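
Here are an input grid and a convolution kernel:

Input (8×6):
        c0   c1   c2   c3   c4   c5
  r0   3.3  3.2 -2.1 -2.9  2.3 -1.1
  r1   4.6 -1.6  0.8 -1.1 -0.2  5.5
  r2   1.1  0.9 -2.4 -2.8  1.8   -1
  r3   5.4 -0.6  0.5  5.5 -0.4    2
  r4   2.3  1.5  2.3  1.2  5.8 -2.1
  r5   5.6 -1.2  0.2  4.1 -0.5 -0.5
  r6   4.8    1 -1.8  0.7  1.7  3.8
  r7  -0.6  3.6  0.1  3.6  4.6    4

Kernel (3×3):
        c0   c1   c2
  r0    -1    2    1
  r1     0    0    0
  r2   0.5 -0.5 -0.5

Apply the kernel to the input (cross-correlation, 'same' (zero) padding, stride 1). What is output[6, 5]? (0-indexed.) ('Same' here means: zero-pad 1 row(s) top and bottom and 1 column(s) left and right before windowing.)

The receptive field on the zero-padded input at this output position is [-0.5 -0.5 0 / 1.7 3.8 0 / 4.6 4 0]. Elementwise product with the kernel and sum: -0.5·-1 + -0.5·2 + 0·1 + 4.6·0.5 + 4·-0.5 + 0·-0.5.

-0.2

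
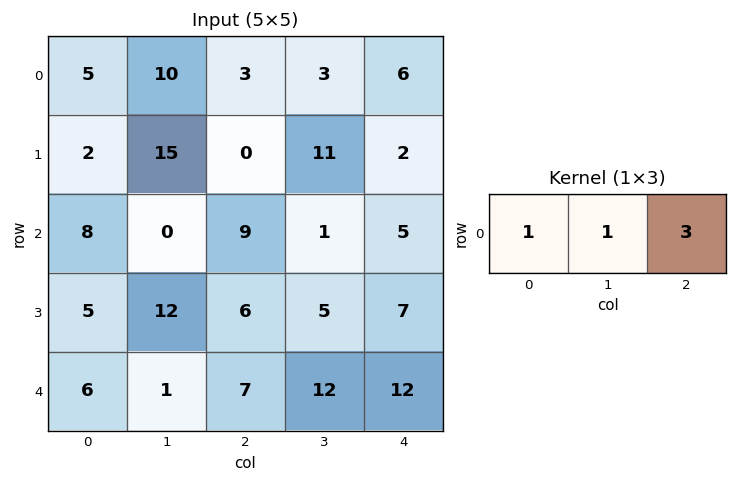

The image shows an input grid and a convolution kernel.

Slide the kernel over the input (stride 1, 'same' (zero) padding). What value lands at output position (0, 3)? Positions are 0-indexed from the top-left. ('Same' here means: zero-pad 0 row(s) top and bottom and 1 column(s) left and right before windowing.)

24

The receptive field on the zero-padded input at this output position is [3 3 6]. Elementwise product with the kernel and sum: 3·1 + 3·1 + 6·3.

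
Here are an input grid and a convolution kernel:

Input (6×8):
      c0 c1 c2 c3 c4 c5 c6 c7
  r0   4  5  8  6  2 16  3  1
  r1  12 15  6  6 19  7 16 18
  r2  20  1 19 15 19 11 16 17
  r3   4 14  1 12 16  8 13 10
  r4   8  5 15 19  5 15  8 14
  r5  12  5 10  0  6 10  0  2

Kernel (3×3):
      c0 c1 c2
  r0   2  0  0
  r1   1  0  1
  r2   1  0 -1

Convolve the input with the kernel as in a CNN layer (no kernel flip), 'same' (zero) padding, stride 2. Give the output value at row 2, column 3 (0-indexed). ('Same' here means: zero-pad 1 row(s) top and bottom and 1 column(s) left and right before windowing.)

The receptive field on the zero-padded input at this output position is [8 13 10 / 15 8 14 / 10 0 2]. Elementwise product with the kernel and sum: 8·2 + 15·1 + 14·1 + 10·1 + 2·-1.

53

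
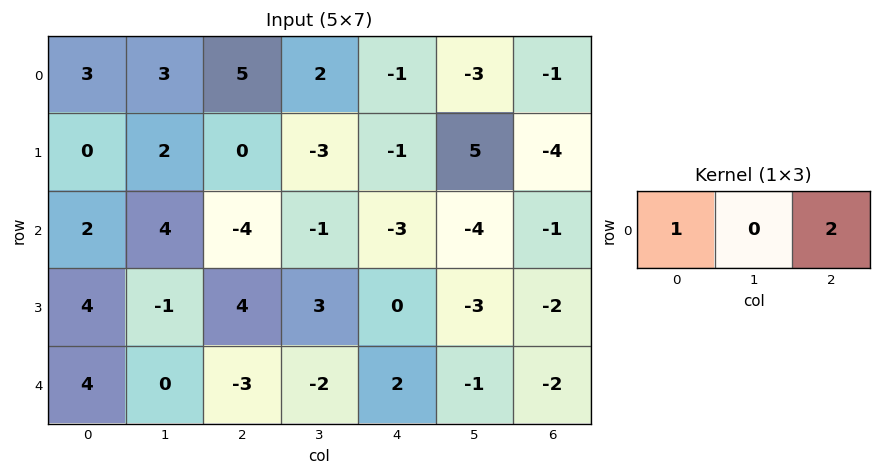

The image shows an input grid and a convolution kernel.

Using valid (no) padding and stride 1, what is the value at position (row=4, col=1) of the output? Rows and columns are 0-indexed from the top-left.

-4

The receptive field on the input at this output position is [0 -3 -2]. Elementwise product with the kernel and sum: 0·1 + -2·2.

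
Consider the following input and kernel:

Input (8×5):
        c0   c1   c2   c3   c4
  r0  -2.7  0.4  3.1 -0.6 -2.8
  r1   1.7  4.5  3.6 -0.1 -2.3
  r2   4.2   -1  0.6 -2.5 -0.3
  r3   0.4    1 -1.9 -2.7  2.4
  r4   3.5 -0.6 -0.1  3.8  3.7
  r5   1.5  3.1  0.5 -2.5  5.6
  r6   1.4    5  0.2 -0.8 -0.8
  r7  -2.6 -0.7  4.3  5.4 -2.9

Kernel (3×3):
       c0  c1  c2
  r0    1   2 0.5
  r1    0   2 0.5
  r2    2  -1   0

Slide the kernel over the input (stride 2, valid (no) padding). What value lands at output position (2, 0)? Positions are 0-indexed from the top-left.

6.5

The receptive field on the input at this output position is [3.5 -0.6 -0.1 / 1.5 3.1 0.5 / 1.4 5 0.2]. Elementwise product with the kernel and sum: 3.5·1 + -0.6·2 + -0.1·0.5 + 3.1·2 + 0.5·0.5 + 1.4·2 + 5·-1.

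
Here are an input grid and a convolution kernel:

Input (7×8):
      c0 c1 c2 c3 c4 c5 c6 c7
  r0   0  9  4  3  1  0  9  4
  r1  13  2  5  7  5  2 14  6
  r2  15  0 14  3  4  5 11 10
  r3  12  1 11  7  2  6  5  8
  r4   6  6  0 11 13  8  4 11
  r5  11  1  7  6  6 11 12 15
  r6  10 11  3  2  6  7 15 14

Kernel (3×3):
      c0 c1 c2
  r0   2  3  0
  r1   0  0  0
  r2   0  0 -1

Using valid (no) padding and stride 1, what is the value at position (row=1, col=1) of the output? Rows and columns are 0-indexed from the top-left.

The receptive field on the input at this output position is [2 5 7 / 0 14 3 / 1 11 7]. Elementwise product with the kernel and sum: 2·2 + 5·3 + 7·-1.

12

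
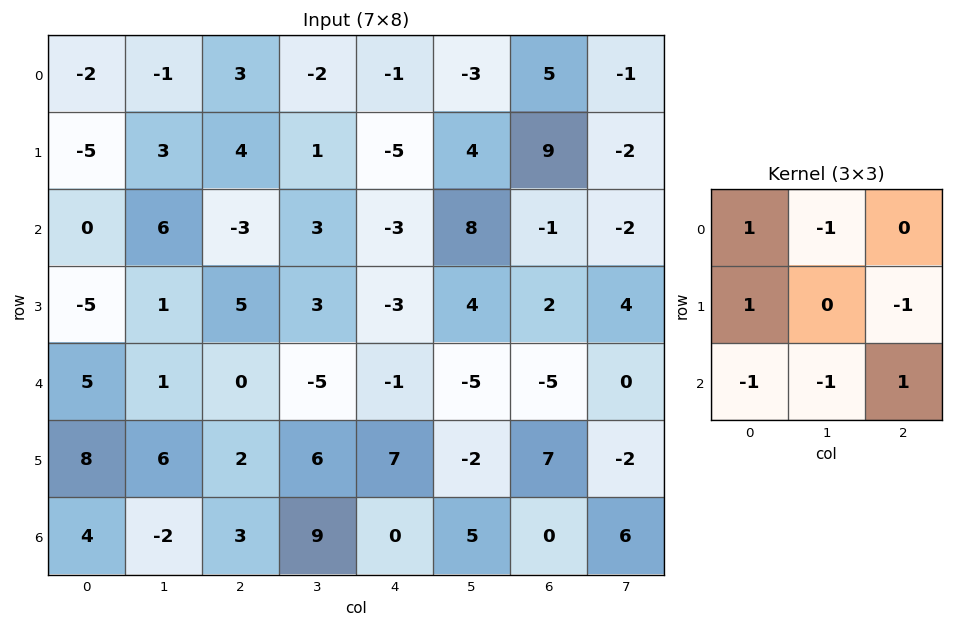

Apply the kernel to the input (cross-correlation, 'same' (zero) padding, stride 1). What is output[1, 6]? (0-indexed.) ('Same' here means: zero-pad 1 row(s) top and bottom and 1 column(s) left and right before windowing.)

The receptive field on the zero-padded input at this output position is [-3 5 -1 / 4 9 -2 / 8 -1 -2]. Elementwise product with the kernel and sum: -3·1 + 5·-1 + 4·1 + -2·-1 + 8·-1 + -1·-1 + -2·1.

-11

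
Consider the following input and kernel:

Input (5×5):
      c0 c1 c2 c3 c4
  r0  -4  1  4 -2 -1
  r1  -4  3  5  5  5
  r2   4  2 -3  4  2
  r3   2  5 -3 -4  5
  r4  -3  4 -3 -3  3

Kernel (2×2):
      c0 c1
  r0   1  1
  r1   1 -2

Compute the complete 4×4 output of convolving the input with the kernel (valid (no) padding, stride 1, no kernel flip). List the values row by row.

-13 -2 -3 -8
-1 16 -1 10
-2 10 6 -8
-4 12 -4 -8

Output[0,0]: The receptive field on the input at this output position is [-4 1 / -4 3]. Elementwise product with the kernel and sum: -4·1 + 1·1 + -4·1 + 3·-2.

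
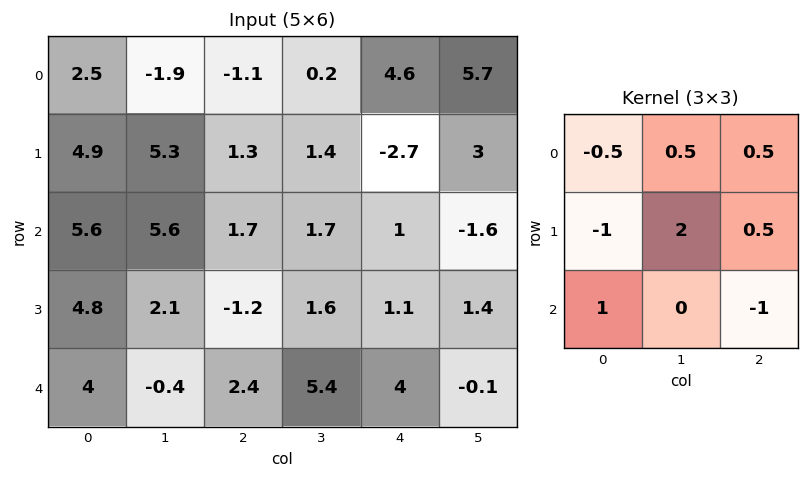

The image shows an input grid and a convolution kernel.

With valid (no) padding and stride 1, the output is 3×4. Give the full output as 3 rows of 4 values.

Output[0,0]: The receptive field on the input at this output position is [2.5 -1.9 -1.1 / 4.9 5.3 1.3 / 5.6 5.6 1.7]. Elementwise product with the kernel and sum: 2.5·-0.5 + -1.9·0.5 + -1.1·0.5 + 4.9·-1 + 5.3·2 + 1.3·0.5 + 5.6·1 + 1.7·-1.
Output[0,1]: The receptive field on the input at this output position is [-1.9 -1.1 0.2 / 5.3 1.3 1.4 / 5.6 1.7 1.7]. Elementwise product with the kernel and sum: -1.9·-0.5 + -1.1·0.5 + 0.2·0.5 + 5.3·-1 + 1.3·2 + 1.4·0.5 + 5.6·1 + 1.7·-1.

7.5 2.4 3.8 3.05
13.3 -2.15 -1.4 -0.85
1.25 -10.6 3.85 5.65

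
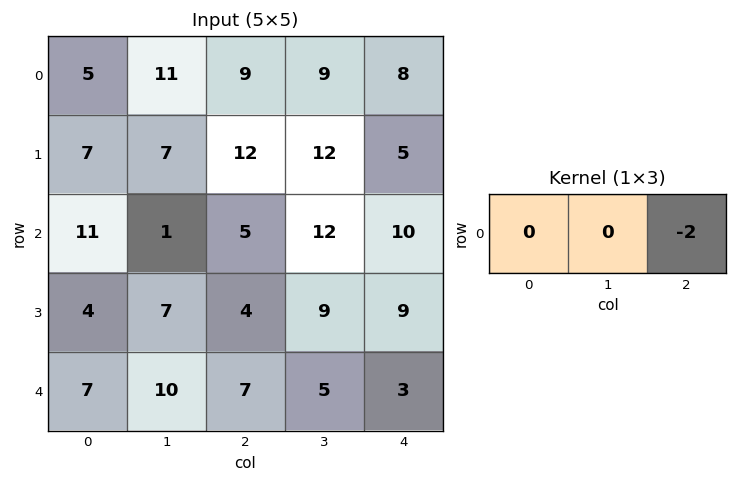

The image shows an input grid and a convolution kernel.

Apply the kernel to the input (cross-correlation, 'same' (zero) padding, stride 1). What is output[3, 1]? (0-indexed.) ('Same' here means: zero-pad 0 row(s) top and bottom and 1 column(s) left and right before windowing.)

The receptive field on the zero-padded input at this output position is [4 7 4]. Elementwise product with the kernel and sum: 4·-2.

-8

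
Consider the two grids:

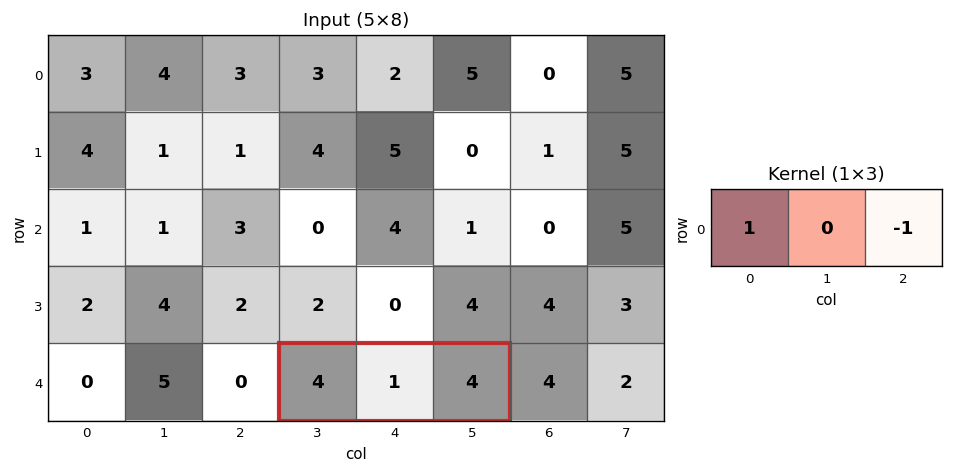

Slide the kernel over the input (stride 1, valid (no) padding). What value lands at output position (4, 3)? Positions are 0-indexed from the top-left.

0

The receptive field on the input at this output position is [4 1 4]. Elementwise product with the kernel and sum: 4·1 + 4·-1.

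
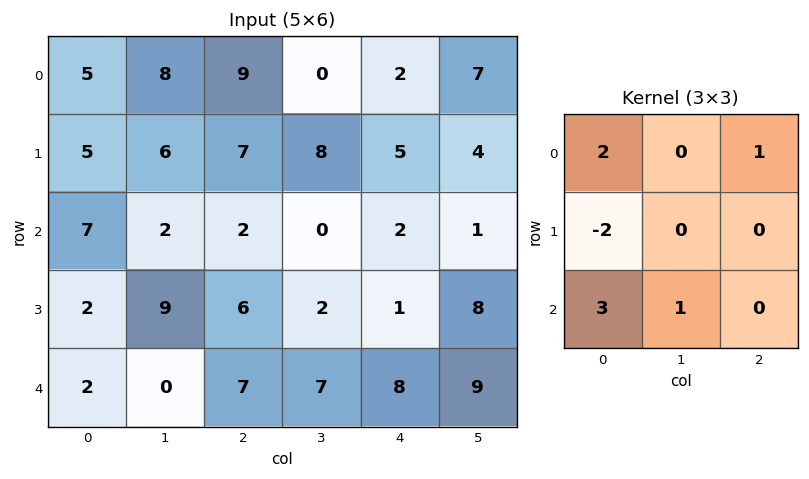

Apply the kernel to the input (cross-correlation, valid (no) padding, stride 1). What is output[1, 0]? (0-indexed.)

The receptive field on the input at this output position is [5 6 7 / 7 2 2 / 2 9 6]. Elementwise product with the kernel and sum: 5·2 + 7·1 + 7·-2 + 2·3 + 9·1.

18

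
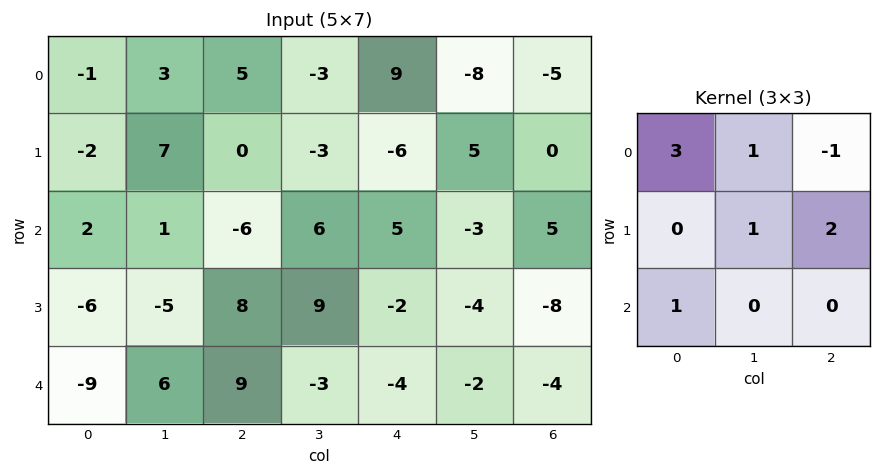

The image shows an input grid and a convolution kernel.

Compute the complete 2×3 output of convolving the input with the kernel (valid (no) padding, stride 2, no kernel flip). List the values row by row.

Output[0,0]: The receptive field on the input at this output position is [-1 3 5 / -2 7 0 / 2 1 -6]. Elementwise product with the kernel and sum: -1·3 + 3·1 + 5·-1 + 7·1 + 0·2 + 2·1.
Output[0,1]: The receptive field on the input at this output position is [5 -3 9 / 0 -3 -6 / -6 6 5]. Elementwise product with the kernel and sum: 5·3 + -3·1 + 9·-1 + -3·1 + -6·2 + -6·1.

4 -18 34
15 -3 -17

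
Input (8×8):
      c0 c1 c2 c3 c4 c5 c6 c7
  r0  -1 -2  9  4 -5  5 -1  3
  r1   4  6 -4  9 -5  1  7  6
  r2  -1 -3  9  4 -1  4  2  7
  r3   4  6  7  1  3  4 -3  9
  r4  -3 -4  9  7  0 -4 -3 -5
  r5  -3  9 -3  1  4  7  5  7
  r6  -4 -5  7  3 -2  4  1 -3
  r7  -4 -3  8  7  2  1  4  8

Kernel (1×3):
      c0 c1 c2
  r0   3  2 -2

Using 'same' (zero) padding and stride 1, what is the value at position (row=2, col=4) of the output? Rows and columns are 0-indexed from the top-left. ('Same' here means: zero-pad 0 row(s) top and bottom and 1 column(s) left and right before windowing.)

2

The receptive field on the zero-padded input at this output position is [4 -1 4]. Elementwise product with the kernel and sum: 4·3 + -1·2 + 4·-2.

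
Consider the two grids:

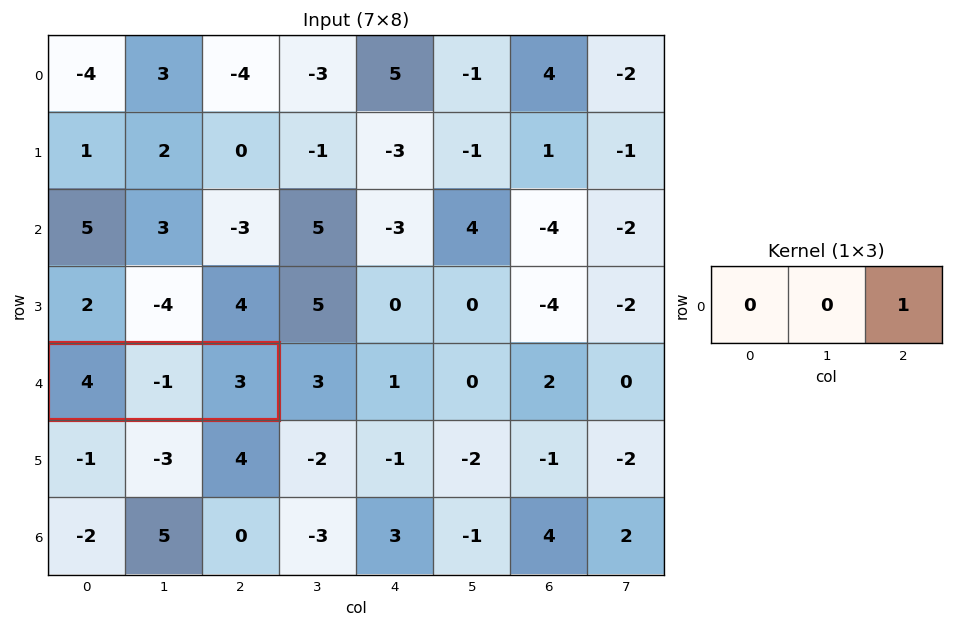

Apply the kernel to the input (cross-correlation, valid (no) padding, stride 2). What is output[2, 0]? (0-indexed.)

3

The receptive field on the input at this output position is [4 -1 3]. Elementwise product with the kernel and sum: 3·1.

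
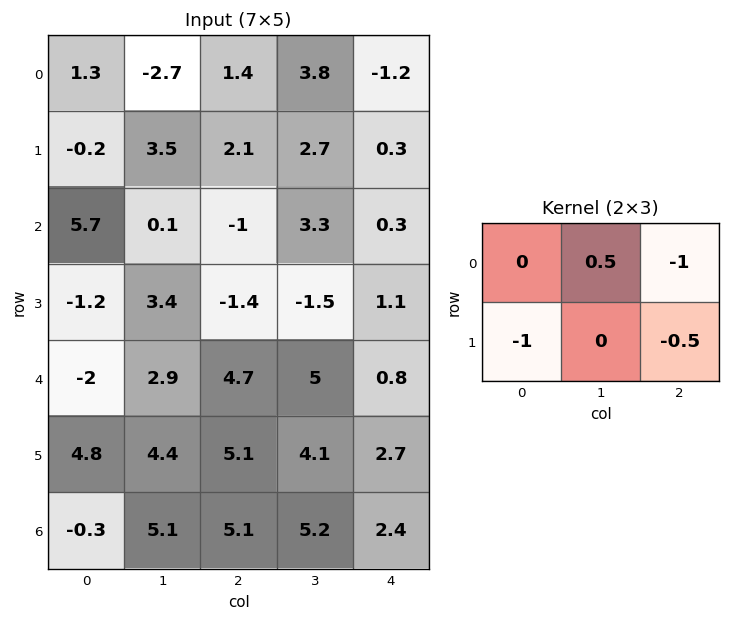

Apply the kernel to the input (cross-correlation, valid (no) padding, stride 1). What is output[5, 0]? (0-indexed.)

-5.15

The receptive field on the input at this output position is [4.8 4.4 5.1 / -0.3 5.1 5.1]. Elementwise product with the kernel and sum: 4.4·0.5 + 5.1·-1 + -0.3·-1 + 5.1·-0.5.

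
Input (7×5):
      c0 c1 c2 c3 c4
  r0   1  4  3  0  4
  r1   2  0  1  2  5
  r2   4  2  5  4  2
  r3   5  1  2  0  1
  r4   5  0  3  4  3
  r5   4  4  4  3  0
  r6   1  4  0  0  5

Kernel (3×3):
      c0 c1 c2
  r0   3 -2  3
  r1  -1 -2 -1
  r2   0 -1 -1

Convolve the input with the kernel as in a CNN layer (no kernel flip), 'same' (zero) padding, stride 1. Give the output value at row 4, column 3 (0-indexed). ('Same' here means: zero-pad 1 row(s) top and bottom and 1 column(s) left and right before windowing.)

The receptive field on the zero-padded input at this output position is [2 0 1 / 3 4 3 / 4 3 0]. Elementwise product with the kernel and sum: 2·3 + 0·-2 + 1·3 + 3·-1 + 4·-2 + 3·-1 + 3·-1 + 0·-1.

-8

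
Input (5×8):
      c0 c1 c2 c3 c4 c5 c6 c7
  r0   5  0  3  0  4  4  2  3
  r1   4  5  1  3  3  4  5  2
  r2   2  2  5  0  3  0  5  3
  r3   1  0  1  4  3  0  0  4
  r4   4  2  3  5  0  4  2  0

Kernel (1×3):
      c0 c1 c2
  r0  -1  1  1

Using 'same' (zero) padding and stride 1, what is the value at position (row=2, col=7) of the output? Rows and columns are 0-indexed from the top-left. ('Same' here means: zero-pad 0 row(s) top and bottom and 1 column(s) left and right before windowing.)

The receptive field on the zero-padded input at this output position is [5 3 0]. Elementwise product with the kernel and sum: 5·-1 + 3·1 + 0·1.

-2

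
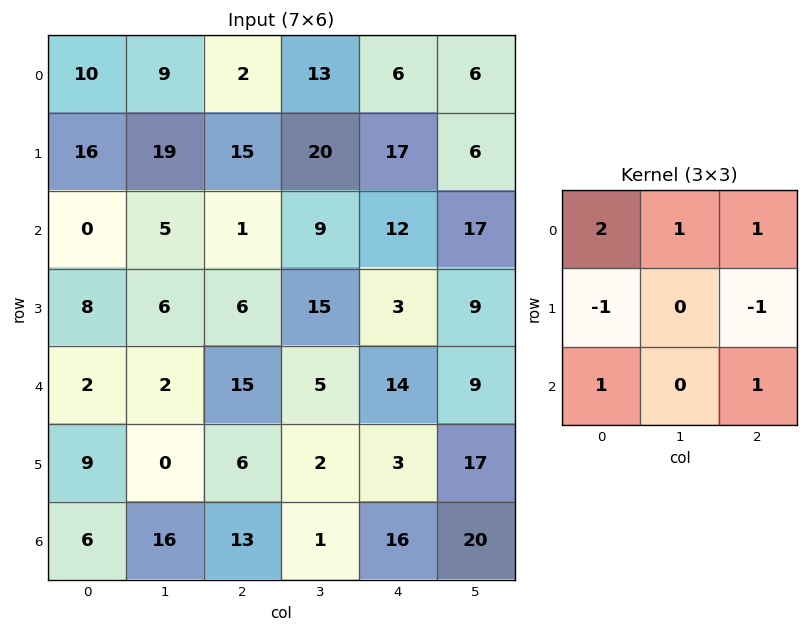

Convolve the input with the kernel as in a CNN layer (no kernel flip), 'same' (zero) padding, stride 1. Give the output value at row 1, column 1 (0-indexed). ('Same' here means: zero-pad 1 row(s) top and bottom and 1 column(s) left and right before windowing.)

The receptive field on the zero-padded input at this output position is [10 9 2 / 16 19 15 / 0 5 1]. Elementwise product with the kernel and sum: 10·2 + 9·1 + 2·1 + 16·-1 + 15·-1 + 0·1 + 1·1.

1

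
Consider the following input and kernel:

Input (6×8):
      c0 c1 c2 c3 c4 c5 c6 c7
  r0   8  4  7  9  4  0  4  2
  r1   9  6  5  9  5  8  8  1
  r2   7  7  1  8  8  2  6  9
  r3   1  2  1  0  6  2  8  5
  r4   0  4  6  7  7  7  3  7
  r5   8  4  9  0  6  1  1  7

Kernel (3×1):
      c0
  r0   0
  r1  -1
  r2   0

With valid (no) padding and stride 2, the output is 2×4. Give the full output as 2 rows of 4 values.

-9 -5 -5 -8
-1 -1 -6 -8

Output[0,0]: The receptive field on the input at this output position is [8 / 9 / 7]. Elementwise product with the kernel and sum: 9·-1.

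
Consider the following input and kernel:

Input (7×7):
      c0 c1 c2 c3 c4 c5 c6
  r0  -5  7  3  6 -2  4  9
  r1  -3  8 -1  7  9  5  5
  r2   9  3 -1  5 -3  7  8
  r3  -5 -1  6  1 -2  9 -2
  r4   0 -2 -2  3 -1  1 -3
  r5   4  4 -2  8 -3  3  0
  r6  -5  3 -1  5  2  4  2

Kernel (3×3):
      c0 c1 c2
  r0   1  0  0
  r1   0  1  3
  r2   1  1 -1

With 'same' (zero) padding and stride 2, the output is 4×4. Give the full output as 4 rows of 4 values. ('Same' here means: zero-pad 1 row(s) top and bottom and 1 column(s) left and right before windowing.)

5 21 21 19
14 26 15 20
-6 0 5 9
4 18 22 5

Output[0,0]: The receptive field on the zero-padded input at this output position is [0 0 0 / 0 -5 7 / 0 -3 8]. Elementwise product with the kernel and sum: 0·1 + -5·1 + 7·3 + 0·1 + -3·1 + 8·-1.
Output[0,1]: The receptive field on the zero-padded input at this output position is [0 0 0 / 7 3 6 / 8 -1 7]. Elementwise product with the kernel and sum: 0·1 + 3·1 + 6·3 + 8·1 + -1·1 + 7·-1.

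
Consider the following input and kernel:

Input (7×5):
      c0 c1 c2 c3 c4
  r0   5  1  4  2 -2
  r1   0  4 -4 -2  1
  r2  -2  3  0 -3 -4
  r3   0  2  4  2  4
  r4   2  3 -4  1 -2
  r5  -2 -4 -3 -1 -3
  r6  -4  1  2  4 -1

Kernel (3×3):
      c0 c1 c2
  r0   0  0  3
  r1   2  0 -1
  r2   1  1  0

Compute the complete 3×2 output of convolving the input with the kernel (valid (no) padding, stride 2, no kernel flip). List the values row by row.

17 -18
1 -11
-16 -3

Output[0,0]: The receptive field on the input at this output position is [5 1 4 / 0 4 -4 / -2 3 0]. Elementwise product with the kernel and sum: 4·3 + 0·2 + -4·-1 + -2·1 + 3·1.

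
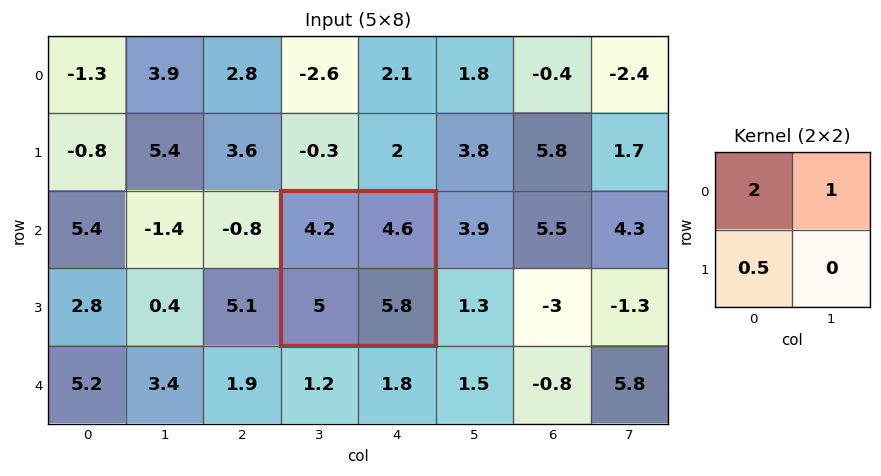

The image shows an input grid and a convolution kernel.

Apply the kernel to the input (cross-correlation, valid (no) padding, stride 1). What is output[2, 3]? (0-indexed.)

15.5

The receptive field on the input at this output position is [4.2 4.6 / 5 5.8]. Elementwise product with the kernel and sum: 4.2·2 + 4.6·1 + 5·0.5.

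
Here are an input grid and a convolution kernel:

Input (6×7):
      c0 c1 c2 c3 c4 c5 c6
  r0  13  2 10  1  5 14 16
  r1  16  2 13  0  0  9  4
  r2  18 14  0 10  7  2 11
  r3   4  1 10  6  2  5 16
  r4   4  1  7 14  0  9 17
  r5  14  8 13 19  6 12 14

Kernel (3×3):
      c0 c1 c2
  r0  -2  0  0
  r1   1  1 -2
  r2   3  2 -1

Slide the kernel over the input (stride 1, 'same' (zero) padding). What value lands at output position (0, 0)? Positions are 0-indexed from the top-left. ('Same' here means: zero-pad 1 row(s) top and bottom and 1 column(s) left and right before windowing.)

39

The receptive field on the zero-padded input at this output position is [0 0 0 / 0 13 2 / 0 16 2]. Elementwise product with the kernel and sum: 0·-2 + 0·1 + 13·1 + 2·-2 + 0·3 + 16·2 + 2·-1.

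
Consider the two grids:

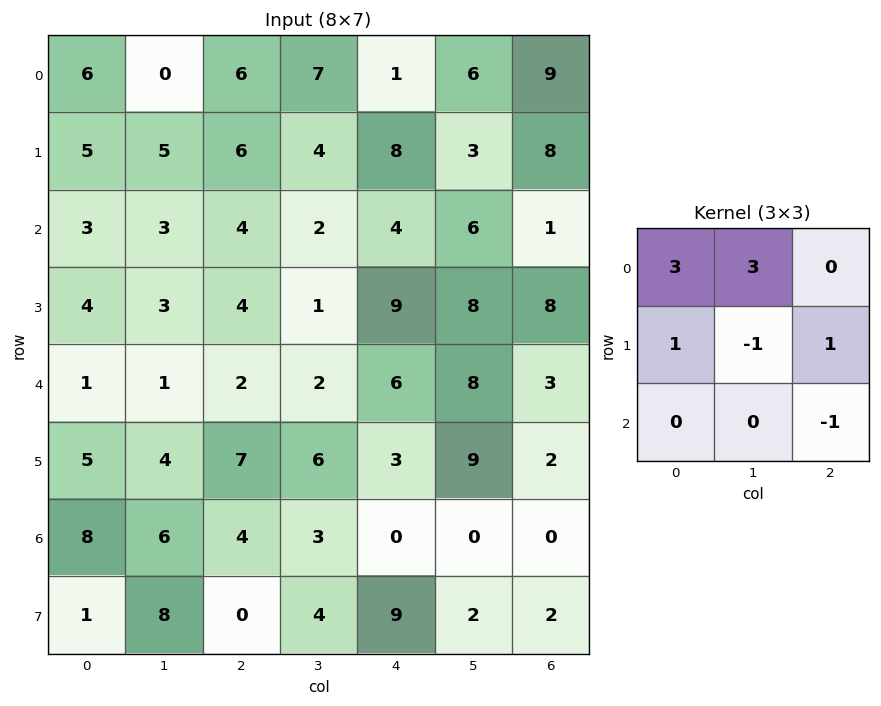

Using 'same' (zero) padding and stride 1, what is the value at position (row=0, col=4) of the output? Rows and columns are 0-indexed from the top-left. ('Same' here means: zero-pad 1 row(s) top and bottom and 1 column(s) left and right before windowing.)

9

The receptive field on the zero-padded input at this output position is [0 0 0 / 7 1 6 / 4 8 3]. Elementwise product with the kernel and sum: 0·3 + 0·3 + 7·1 + 1·-1 + 6·1 + 3·-1.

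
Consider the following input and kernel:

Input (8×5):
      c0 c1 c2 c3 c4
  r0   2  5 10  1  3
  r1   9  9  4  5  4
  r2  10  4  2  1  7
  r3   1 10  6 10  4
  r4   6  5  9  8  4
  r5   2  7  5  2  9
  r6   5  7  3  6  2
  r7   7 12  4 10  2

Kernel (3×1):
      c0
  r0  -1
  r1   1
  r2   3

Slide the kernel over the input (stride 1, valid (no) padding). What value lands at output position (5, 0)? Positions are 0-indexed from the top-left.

24

The receptive field on the input at this output position is [2 / 5 / 7]. Elementwise product with the kernel and sum: 2·-1 + 5·1 + 7·3.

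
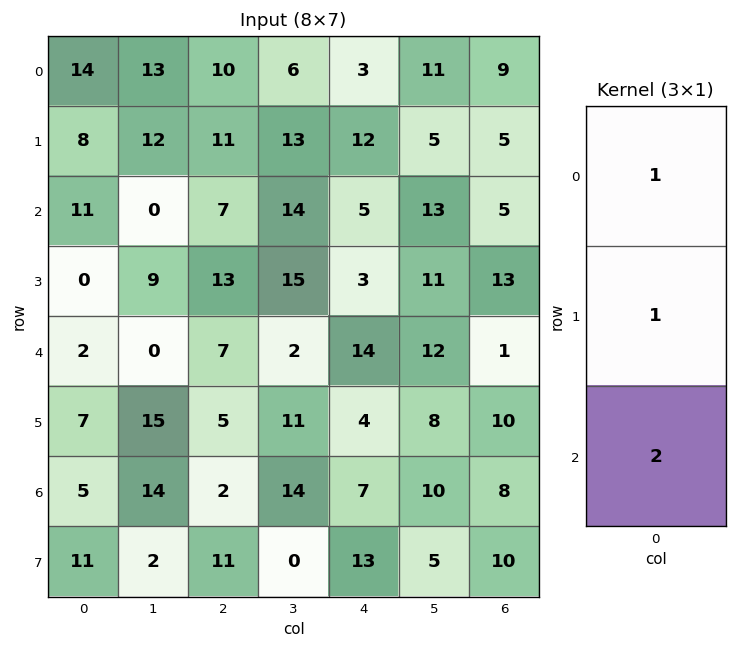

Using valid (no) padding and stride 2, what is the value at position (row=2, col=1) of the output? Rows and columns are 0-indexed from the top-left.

16

The receptive field on the input at this output position is [7 / 5 / 2]. Elementwise product with the kernel and sum: 7·1 + 5·1 + 2·2.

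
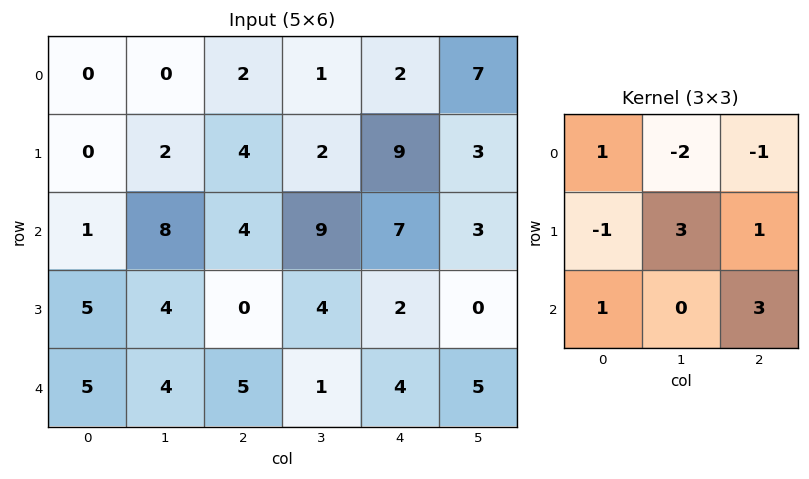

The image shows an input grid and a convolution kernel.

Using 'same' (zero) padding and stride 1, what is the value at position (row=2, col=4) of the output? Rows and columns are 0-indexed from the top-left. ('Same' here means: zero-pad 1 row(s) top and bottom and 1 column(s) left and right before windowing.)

0

The receptive field on the zero-padded input at this output position is [2 9 3 / 9 7 3 / 4 2 0]. Elementwise product with the kernel and sum: 2·1 + 9·-2 + 3·-1 + 9·-1 + 7·3 + 3·1 + 4·1 + 0·3.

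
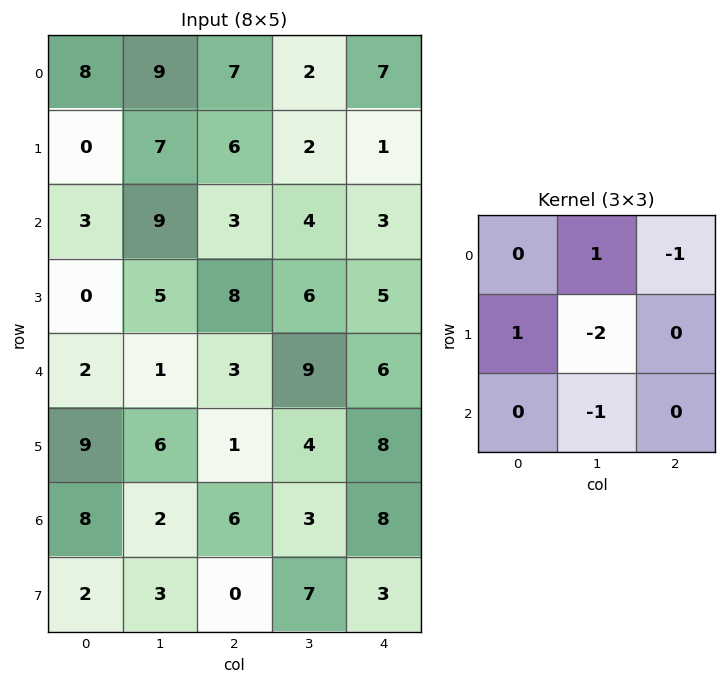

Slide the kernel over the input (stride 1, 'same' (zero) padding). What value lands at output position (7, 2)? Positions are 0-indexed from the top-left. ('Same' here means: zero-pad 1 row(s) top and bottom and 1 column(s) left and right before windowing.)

6

The receptive field on the zero-padded input at this output position is [2 6 3 / 3 0 7 / 0 0 0]. Elementwise product with the kernel and sum: 6·1 + 3·-1 + 3·1 + 0·-2 + 0·-1.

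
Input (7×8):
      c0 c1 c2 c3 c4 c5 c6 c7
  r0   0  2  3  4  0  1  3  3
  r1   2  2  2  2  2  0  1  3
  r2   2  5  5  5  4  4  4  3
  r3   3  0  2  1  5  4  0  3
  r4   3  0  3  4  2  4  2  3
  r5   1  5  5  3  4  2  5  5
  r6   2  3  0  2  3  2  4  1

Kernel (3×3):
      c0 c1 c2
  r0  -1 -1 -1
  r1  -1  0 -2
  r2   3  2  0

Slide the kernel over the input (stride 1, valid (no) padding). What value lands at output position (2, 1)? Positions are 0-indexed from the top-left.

-11

The receptive field on the input at this output position is [5 5 5 / 0 2 1 / 0 3 4]. Elementwise product with the kernel and sum: 5·-1 + 5·-1 + 5·-1 + 0·-1 + 1·-2 + 0·3 + 3·2.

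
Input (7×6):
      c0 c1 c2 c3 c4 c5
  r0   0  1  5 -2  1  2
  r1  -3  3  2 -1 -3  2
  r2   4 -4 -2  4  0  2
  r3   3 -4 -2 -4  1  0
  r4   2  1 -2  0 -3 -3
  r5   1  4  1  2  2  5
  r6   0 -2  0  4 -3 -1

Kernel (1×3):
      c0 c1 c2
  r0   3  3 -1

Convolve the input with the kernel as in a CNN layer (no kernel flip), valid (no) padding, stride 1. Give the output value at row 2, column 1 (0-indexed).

The receptive field on the input at this output position is [-4 -2 4]. Elementwise product with the kernel and sum: -4·3 + -2·3 + 4·-1.

-22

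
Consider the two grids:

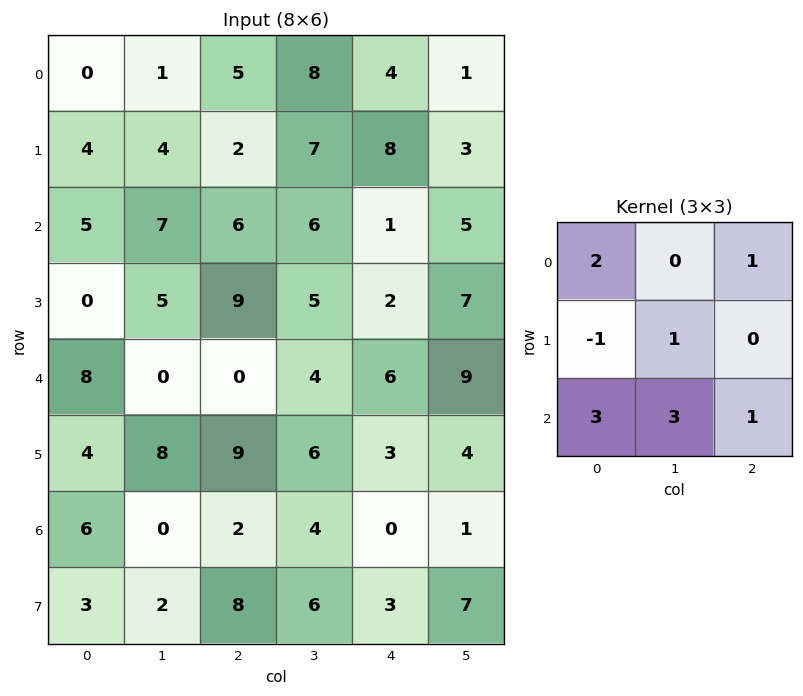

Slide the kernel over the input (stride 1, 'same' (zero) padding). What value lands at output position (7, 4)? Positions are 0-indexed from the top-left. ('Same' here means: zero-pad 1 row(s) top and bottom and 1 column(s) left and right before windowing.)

6

The receptive field on the zero-padded input at this output position is [4 0 1 / 6 3 7 / 0 0 0]. Elementwise product with the kernel and sum: 4·2 + 1·1 + 6·-1 + 3·1 + 0·3 + 0·3 + 0·1.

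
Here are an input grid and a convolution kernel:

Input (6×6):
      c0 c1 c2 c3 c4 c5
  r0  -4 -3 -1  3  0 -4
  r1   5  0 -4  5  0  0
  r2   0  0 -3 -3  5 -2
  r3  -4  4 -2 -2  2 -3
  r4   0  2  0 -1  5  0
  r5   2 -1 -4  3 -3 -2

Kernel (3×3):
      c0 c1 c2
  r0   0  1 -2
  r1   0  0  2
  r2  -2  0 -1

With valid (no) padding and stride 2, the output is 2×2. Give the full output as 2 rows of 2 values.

Output[0,0]: The receptive field on the input at this output position is [-4 -3 -1 / 5 0 -4 / 0 0 -3]. Elementwise product with the kernel and sum: -3·1 + -1·-2 + -4·2 + 0·-2 + -3·-1.

-6 4
2 -14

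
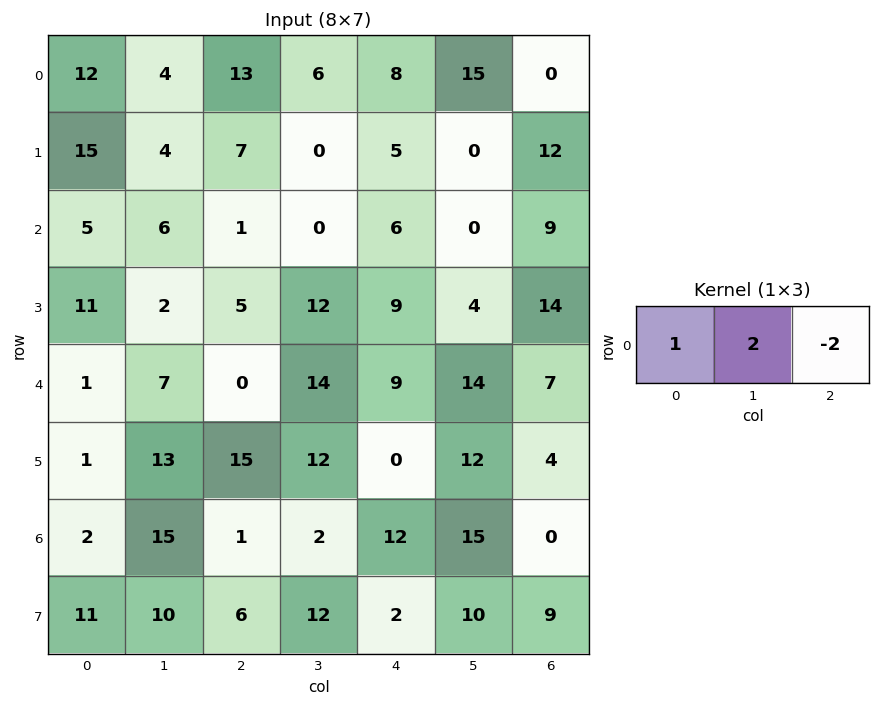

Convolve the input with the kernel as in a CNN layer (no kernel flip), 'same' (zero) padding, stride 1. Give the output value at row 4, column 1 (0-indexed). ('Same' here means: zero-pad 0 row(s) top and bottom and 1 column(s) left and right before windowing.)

The receptive field on the zero-padded input at this output position is [1 7 0]. Elementwise product with the kernel and sum: 1·1 + 7·2 + 0·-2.

15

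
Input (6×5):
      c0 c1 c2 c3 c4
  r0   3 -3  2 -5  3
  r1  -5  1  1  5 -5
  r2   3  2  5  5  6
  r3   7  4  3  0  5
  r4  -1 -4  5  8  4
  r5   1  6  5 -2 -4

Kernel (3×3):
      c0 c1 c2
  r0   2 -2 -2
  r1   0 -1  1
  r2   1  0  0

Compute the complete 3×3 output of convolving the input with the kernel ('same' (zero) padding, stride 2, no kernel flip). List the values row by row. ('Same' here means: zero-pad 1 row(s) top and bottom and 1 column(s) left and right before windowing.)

Output[0,0]: The receptive field on the zero-padded input at this output position is [0 0 0 / 0 3 -3 / 0 -5 1]. Elementwise product with the kernel and sum: 0·2 + 0·-2 + 0·-2 + 3·-1 + -3·1 + 0·1.
Output[0,1]: The receptive field on the zero-padded input at this output position is [0 0 0 / -3 2 -5 / 1 1 5]. Elementwise product with the kernel and sum: 0·2 + 0·-2 + 0·-2 + 2·-1 + -5·1 + 1·1.

-6 -6 2
7 -6 14
-25 11 -16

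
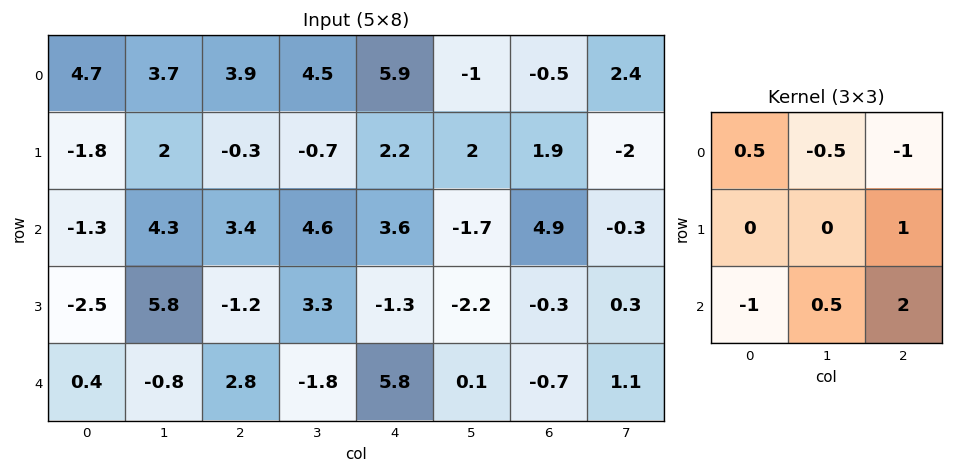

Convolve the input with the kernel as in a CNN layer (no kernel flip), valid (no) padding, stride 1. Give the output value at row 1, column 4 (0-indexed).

The receptive field on the input at this output position is [2.2 2 1.9 / 3.6 -1.7 4.9 / -1.3 -2.2 -0.3]. Elementwise product with the kernel and sum: 2.2·0.5 + 2·-0.5 + 1.9·-1 + 4.9·1 + -1.3·-1 + -2.2·0.5 + -0.3·2.

2.7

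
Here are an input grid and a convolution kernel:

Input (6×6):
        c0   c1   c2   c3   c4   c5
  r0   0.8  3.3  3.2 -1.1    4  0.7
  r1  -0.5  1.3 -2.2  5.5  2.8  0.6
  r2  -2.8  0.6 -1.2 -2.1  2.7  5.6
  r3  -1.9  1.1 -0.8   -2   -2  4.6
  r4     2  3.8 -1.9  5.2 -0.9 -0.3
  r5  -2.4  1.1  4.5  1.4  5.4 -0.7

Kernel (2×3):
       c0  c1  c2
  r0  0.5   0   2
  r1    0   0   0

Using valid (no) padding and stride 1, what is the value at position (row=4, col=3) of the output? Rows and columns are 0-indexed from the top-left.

2

The receptive field on the input at this output position is [5.2 -0.9 -0.3 / 1.4 5.4 -0.7]. Elementwise product with the kernel and sum: 5.2·0.5 + -0.3·2.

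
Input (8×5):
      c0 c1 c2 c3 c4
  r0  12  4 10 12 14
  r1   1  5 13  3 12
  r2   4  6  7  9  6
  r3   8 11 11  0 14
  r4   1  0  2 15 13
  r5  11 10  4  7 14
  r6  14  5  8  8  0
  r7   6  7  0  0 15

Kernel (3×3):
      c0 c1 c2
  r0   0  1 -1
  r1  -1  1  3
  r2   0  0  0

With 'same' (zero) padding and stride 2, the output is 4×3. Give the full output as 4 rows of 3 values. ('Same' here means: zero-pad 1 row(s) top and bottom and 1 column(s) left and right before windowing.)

Output[0,0]: The receptive field on the zero-padded input at this output position is [0 0 0 / 0 12 4 / 0 1 5]. Elementwise product with the kernel and sum: 0·1 + 0·-1 + 0·-1 + 12·1 + 4·3.

24 42 2
18 38 9
-2 58 12
30 24 6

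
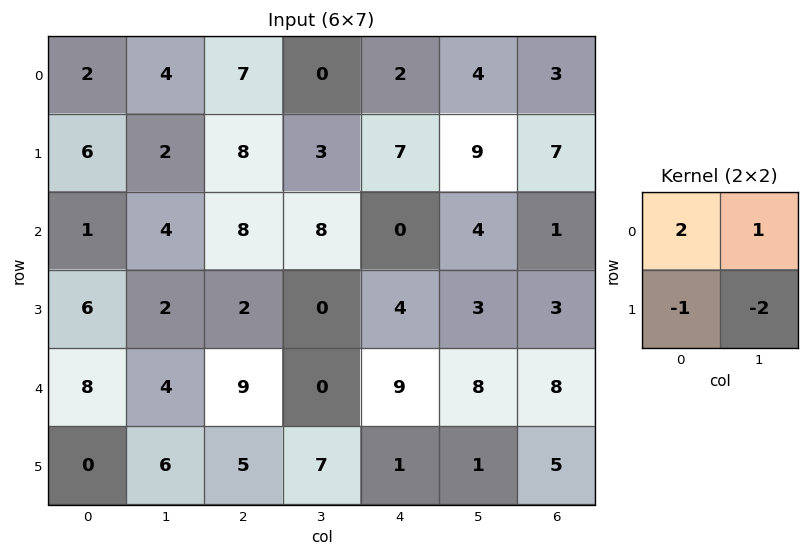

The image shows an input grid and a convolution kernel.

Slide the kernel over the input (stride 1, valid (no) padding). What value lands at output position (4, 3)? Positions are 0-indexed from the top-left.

0

The receptive field on the input at this output position is [0 9 / 7 1]. Elementwise product with the kernel and sum: 0·2 + 9·1 + 7·-1 + 1·-2.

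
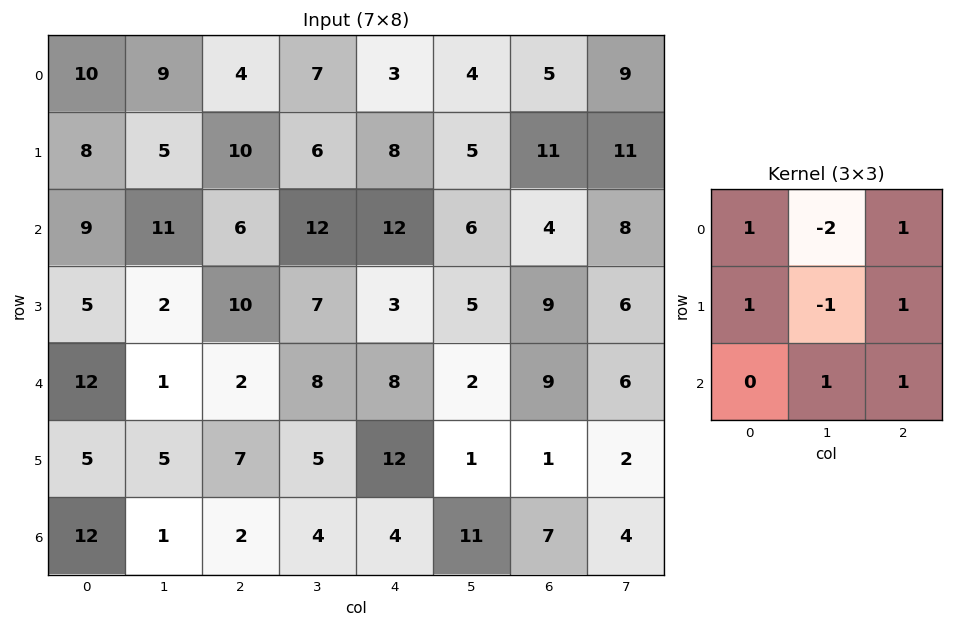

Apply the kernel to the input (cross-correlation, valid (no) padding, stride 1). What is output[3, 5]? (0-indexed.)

-5

The receptive field on the input at this output position is [5 9 6 / 2 9 6 / 1 1 2]. Elementwise product with the kernel and sum: 5·1 + 9·-2 + 6·1 + 2·1 + 9·-1 + 6·1 + 1·1 + 2·1.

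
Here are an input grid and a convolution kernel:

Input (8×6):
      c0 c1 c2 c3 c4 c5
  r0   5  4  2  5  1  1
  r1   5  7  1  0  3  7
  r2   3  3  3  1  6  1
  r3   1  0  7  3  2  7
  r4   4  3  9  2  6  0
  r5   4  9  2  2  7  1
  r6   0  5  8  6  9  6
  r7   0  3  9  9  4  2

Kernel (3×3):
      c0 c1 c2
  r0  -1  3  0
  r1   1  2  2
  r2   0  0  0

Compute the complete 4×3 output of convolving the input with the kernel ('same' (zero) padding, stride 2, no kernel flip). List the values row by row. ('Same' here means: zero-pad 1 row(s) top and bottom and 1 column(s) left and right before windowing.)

Output[0,0]: The receptive field on the zero-padded input at this output position is [0 0 0 / 0 5 4 / 0 5 7]. Elementwise product with the kernel and sum: 0·-1 + 0·3 + 0·1 + 5·2 + 4·2.
Output[0,1]: The receptive field on the zero-padded input at this output position is [0 0 0 / 4 2 5 / 7 1 0]. Elementwise product with the kernel and sum: 0·-1 + 0·3 + 4·1 + 2·2 + 5·2.

18 18 9
27 7 24
17 46 17
22 30 55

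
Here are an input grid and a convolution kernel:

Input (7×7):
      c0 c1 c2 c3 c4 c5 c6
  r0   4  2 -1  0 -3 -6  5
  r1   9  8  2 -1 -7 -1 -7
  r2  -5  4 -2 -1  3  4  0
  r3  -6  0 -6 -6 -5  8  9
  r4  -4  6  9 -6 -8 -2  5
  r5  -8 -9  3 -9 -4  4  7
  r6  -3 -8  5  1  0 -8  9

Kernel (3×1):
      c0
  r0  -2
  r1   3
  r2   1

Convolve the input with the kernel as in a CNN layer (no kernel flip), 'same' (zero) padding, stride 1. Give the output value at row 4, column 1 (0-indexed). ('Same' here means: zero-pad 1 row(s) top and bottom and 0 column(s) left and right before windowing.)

9

The receptive field on the zero-padded input at this output position is [0 / 6 / -9]. Elementwise product with the kernel and sum: 0·-2 + 6·3 + -9·1.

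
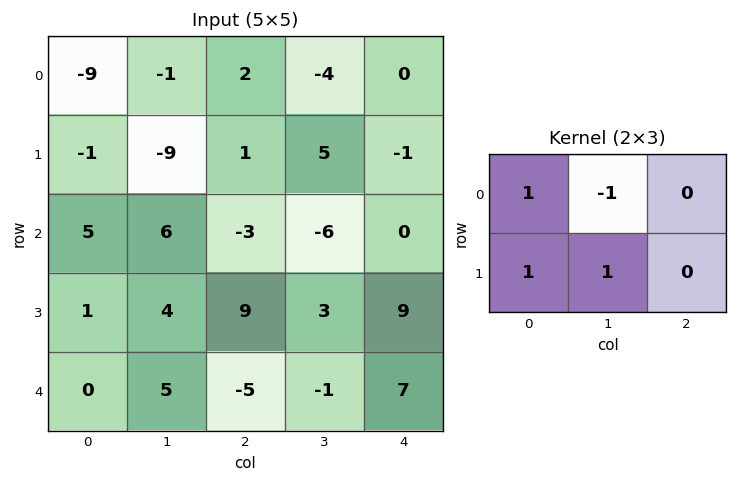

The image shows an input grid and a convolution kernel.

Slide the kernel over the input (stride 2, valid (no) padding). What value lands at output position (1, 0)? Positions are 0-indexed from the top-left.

4

The receptive field on the input at this output position is [5 6 -3 / 1 4 9]. Elementwise product with the kernel and sum: 5·1 + 6·-1 + 1·1 + 4·1.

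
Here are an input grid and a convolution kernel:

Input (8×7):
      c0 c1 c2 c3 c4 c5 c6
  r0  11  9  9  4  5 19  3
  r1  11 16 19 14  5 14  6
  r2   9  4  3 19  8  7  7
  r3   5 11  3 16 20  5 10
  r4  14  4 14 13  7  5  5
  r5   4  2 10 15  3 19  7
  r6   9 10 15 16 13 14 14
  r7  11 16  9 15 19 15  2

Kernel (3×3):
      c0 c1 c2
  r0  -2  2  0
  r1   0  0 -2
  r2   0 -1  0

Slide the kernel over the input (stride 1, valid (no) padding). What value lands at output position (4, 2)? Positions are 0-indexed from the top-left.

-24

The receptive field on the input at this output position is [14 13 7 / 10 15 3 / 15 16 13]. Elementwise product with the kernel and sum: 14·-2 + 13·2 + 3·-2 + 16·-1.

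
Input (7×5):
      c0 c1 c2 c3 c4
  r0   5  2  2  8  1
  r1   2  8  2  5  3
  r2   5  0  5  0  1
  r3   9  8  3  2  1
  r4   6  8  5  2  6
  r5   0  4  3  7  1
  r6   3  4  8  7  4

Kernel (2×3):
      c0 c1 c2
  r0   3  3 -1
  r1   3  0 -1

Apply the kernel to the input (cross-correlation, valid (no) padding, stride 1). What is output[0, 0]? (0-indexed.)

23

The receptive field on the input at this output position is [5 2 2 / 2 8 2]. Elementwise product with the kernel and sum: 5·3 + 2·3 + 2·-1 + 2·3 + 2·-1.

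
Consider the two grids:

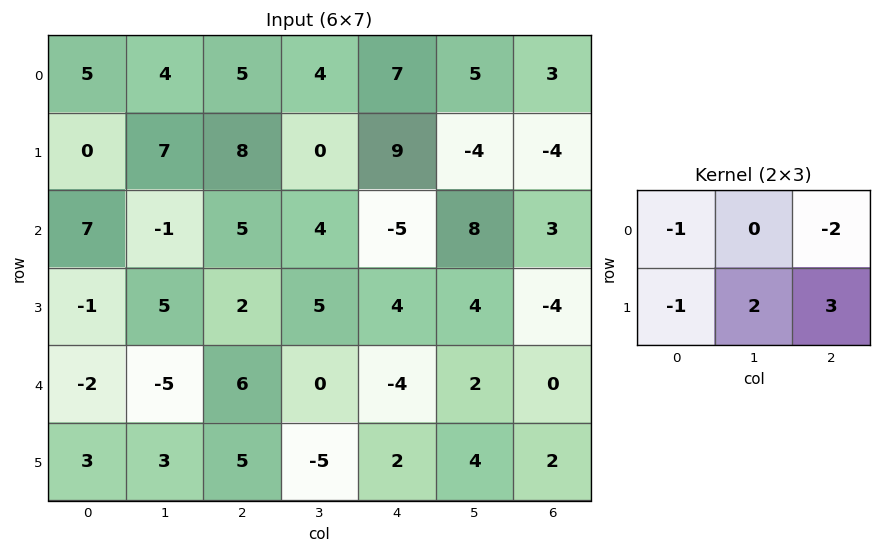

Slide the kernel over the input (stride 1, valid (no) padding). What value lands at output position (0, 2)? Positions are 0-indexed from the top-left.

0

The receptive field on the input at this output position is [5 4 7 / 8 0 9]. Elementwise product with the kernel and sum: 5·-1 + 7·-2 + 8·-1 + 0·2 + 9·3.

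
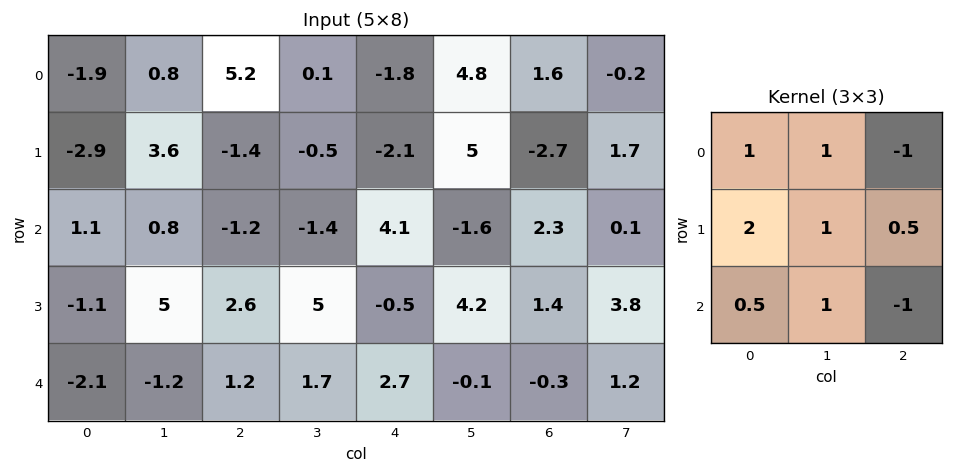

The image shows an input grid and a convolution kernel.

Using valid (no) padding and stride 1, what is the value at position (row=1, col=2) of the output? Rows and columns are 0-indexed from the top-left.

5.25

The receptive field on the input at this output position is [-1.4 -0.5 -2.1 / -1.2 -1.4 4.1 / 2.6 5 -0.5]. Elementwise product with the kernel and sum: -1.4·1 + -0.5·1 + -2.1·-1 + -1.2·2 + -1.4·1 + 4.1·0.5 + 2.6·0.5 + 5·1 + -0.5·-1.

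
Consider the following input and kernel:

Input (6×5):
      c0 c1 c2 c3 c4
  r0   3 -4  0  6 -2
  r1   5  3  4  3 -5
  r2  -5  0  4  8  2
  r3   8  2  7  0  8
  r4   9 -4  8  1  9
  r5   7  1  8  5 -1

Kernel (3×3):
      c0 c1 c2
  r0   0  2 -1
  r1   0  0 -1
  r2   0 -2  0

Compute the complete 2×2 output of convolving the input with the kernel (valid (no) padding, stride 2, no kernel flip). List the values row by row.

Output[0,0]: The receptive field on the input at this output position is [3 -4 0 / 5 3 4 / -5 0 4]. Elementwise product with the kernel and sum: -4·2 + 0·-1 + 4·-1 + 0·-2.
Output[0,1]: The receptive field on the input at this output position is [0 6 -2 / 4 3 -5 / 4 8 2]. Elementwise product with the kernel and sum: 6·2 + -2·-1 + -5·-1 + 8·-2.

-12 3
-3 4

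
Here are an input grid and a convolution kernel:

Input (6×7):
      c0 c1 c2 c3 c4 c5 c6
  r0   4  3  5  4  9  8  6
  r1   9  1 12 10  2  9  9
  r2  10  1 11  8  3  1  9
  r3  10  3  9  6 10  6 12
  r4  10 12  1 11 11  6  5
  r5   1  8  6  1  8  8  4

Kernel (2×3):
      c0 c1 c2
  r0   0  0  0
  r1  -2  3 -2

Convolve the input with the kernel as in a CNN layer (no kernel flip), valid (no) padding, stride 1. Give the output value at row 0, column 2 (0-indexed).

2

The receptive field on the input at this output position is [5 4 9 / 12 10 2]. Elementwise product with the kernel and sum: 12·-2 + 10·3 + 2·-2.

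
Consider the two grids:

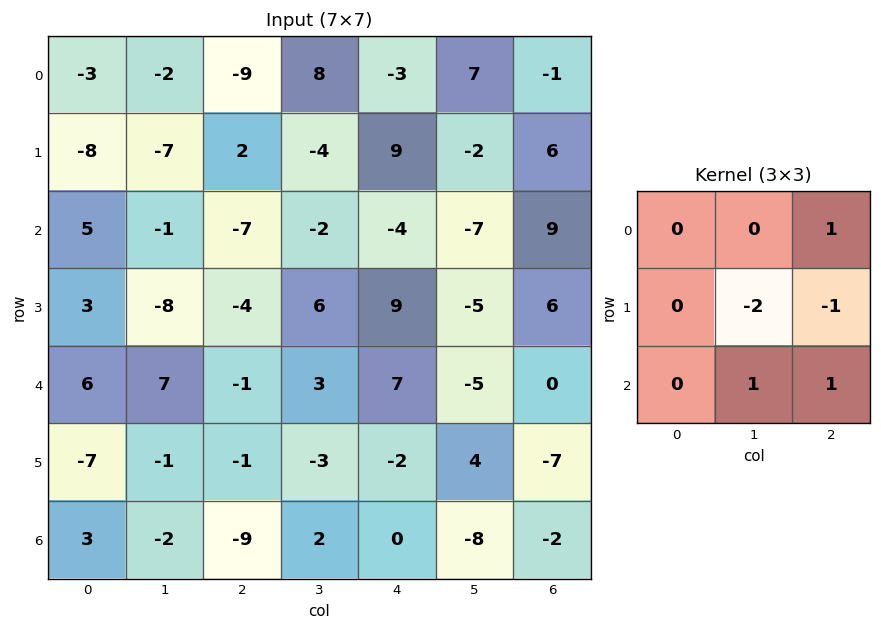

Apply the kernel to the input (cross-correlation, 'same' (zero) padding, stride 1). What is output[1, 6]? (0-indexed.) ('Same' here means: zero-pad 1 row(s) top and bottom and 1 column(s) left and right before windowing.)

-3

The receptive field on the zero-padded input at this output position is [7 -1 0 / -2 6 0 / -7 9 0]. Elementwise product with the kernel and sum: 0·1 + 6·-2 + 0·-1 + 9·1 + 0·1.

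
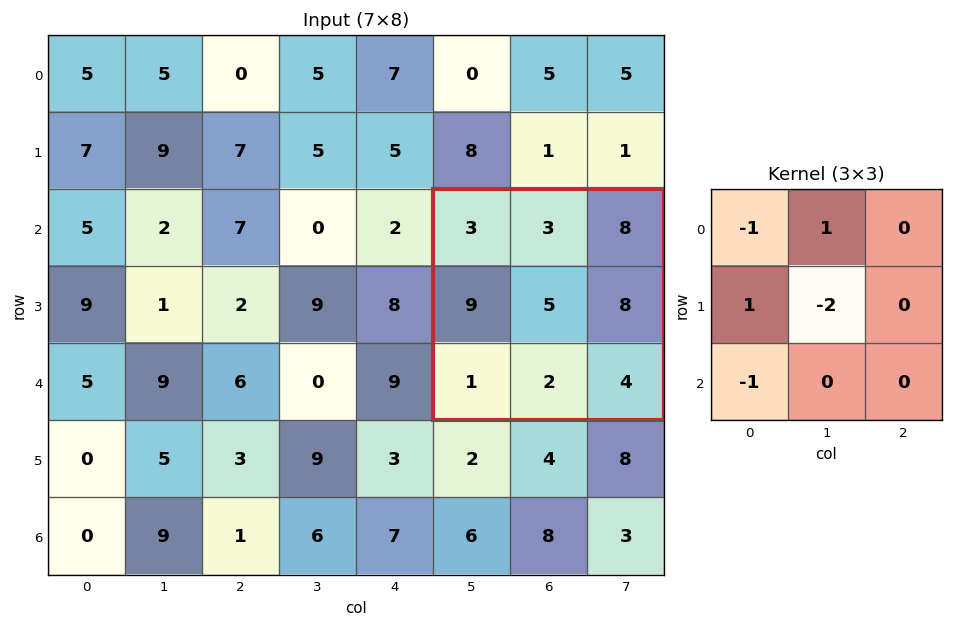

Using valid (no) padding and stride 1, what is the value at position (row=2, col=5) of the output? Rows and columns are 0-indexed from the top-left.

The receptive field on the input at this output position is [3 3 8 / 9 5 8 / 1 2 4]. Elementwise product with the kernel and sum: 3·-1 + 3·1 + 9·1 + 5·-2 + 1·-1.

-2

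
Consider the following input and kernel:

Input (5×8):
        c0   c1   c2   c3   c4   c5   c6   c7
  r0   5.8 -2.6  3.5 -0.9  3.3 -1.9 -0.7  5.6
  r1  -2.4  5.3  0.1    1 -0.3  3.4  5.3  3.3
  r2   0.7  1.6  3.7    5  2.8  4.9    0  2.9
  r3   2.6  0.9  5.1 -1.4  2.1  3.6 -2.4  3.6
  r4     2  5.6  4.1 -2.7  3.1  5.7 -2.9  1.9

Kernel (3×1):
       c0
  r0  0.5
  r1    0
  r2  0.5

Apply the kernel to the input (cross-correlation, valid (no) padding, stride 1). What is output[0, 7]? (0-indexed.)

The receptive field on the input at this output position is [5.6 / 3.3 / 2.9]. Elementwise product with the kernel and sum: 5.6·0.5 + 2.9·0.5.

4.25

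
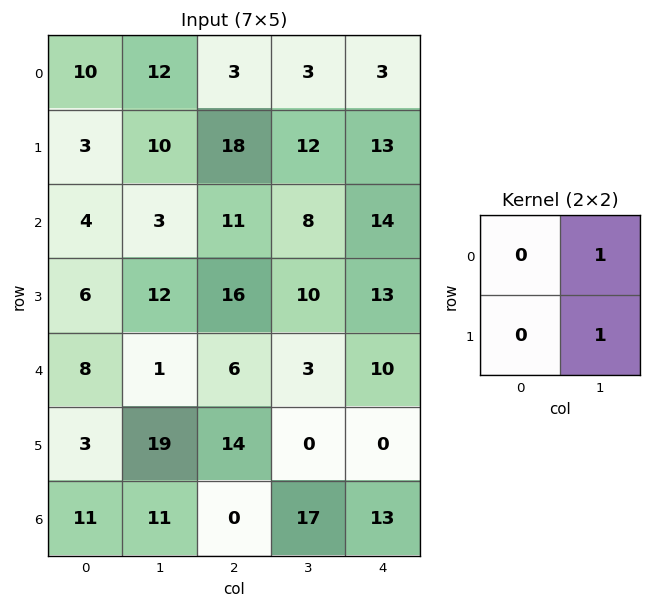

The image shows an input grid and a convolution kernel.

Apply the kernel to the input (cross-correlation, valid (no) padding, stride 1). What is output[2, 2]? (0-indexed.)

The receptive field on the input at this output position is [11 8 / 16 10]. Elementwise product with the kernel and sum: 8·1 + 10·1.

18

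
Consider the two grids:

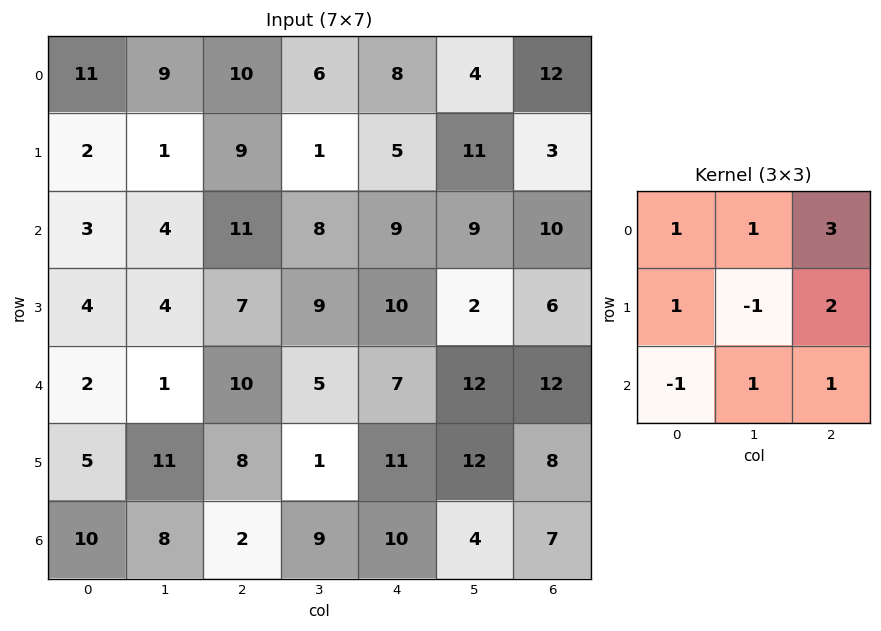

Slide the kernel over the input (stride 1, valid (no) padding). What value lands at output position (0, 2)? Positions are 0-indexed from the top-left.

64

The receptive field on the input at this output position is [10 6 8 / 9 1 5 / 11 8 9]. Elementwise product with the kernel and sum: 10·1 + 6·1 + 8·3 + 9·1 + 1·-1 + 5·2 + 11·-1 + 8·1 + 9·1.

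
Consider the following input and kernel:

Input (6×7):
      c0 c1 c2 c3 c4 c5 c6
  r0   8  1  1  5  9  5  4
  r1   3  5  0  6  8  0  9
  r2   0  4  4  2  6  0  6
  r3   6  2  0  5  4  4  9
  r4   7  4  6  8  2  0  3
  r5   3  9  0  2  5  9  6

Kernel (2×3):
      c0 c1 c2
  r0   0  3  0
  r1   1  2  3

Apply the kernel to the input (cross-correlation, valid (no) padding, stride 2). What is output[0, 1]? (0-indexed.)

51

The receptive field on the input at this output position is [1 5 9 / 0 6 8]. Elementwise product with the kernel and sum: 5·3 + 0·1 + 6·2 + 8·3.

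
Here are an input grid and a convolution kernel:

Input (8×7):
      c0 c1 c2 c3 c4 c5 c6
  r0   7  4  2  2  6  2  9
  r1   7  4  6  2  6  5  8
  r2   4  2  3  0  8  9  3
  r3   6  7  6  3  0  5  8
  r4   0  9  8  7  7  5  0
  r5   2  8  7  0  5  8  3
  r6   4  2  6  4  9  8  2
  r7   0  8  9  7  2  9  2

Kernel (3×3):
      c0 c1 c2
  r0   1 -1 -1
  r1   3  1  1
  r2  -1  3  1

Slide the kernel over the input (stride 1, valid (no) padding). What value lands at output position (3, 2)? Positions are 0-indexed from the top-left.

39

The receptive field on the input at this output position is [6 3 0 / 8 7 7 / 7 0 5]. Elementwise product with the kernel and sum: 6·1 + 3·-1 + 0·-1 + 8·3 + 7·1 + 7·1 + 7·-1 + 0·3 + 5·1.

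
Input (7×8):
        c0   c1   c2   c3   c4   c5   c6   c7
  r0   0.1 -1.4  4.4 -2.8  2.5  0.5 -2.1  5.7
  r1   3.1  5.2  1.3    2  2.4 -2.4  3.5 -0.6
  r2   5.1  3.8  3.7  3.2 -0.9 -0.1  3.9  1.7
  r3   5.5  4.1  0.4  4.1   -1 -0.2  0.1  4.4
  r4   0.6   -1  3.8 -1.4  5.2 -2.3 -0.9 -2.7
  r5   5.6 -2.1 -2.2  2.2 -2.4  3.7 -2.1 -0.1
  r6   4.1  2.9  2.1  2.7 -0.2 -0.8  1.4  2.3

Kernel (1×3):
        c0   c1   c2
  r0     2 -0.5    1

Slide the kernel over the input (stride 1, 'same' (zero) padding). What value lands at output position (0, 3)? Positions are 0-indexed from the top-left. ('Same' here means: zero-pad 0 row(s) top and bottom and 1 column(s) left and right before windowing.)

The receptive field on the zero-padded input at this output position is [4.4 -2.8 2.5]. Elementwise product with the kernel and sum: 4.4·2 + -2.8·-0.5 + 2.5·1.

12.7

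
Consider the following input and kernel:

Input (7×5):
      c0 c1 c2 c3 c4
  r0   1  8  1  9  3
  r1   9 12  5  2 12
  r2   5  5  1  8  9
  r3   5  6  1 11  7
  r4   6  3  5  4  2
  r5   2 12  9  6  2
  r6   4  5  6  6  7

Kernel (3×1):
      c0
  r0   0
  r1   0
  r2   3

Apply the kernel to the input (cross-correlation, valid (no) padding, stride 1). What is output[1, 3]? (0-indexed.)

The receptive field on the input at this output position is [2 / 8 / 11]. Elementwise product with the kernel and sum: 11·3.

33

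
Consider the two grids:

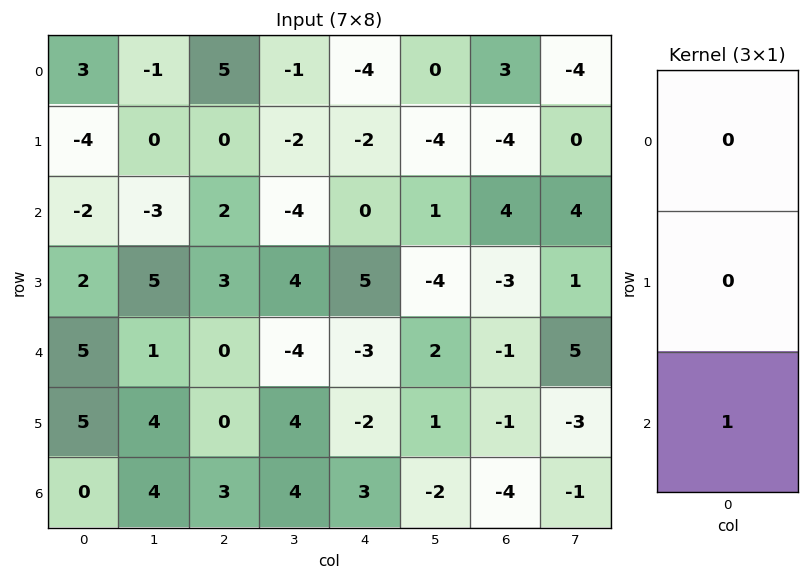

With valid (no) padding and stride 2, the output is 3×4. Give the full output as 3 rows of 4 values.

-2 2 0 4
5 0 -3 -1
0 3 3 -4

Output[0,0]: The receptive field on the input at this output position is [3 / -4 / -2]. Elementwise product with the kernel and sum: -2·1.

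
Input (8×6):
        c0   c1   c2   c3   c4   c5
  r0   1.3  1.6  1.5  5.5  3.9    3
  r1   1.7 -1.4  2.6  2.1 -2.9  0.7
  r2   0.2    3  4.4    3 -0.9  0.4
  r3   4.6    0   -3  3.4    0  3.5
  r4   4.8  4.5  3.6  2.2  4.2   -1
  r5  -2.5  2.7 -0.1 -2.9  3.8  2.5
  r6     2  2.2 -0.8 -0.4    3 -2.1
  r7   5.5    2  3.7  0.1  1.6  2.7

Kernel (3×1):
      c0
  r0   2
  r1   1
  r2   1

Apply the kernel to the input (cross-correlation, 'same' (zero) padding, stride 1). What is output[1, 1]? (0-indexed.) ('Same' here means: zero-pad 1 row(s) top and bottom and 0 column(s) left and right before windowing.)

4.8

The receptive field on the zero-padded input at this output position is [1.6 / -1.4 / 3]. Elementwise product with the kernel and sum: 1.6·2 + -1.4·1 + 3·1.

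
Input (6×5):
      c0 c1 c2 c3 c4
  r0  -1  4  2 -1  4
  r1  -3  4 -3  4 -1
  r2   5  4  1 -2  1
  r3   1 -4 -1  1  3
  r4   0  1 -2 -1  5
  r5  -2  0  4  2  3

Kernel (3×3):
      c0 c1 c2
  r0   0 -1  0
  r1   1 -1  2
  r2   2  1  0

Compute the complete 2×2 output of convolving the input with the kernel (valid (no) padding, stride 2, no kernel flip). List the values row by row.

Output[0,0]: The receptive field on the input at this output position is [-1 4 2 / -3 4 -3 / 5 4 1]. Elementwise product with the kernel and sum: 4·-1 + -3·1 + 4·-1 + -3·2 + 5·2 + 4·1.

-3 -8
0 1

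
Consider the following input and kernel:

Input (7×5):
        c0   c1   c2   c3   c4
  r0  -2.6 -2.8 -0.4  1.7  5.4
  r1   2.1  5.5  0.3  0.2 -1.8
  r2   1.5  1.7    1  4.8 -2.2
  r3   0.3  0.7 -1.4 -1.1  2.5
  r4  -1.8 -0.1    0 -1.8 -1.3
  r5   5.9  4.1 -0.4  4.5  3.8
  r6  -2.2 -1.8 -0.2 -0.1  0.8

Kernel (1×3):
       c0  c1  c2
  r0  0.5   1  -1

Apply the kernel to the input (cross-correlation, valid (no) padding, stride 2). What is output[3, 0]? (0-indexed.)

-2.7

The receptive field on the input at this output position is [-2.2 -1.8 -0.2]. Elementwise product with the kernel and sum: -2.2·0.5 + -1.8·1 + -0.2·-1.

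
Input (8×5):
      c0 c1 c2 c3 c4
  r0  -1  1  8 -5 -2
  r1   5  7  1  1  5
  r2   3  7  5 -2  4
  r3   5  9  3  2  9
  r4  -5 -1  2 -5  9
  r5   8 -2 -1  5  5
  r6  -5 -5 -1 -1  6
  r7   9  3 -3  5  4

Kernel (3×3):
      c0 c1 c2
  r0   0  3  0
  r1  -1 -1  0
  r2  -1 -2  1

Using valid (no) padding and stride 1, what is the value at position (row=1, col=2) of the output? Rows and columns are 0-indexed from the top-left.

2

The receptive field on the input at this output position is [1 1 5 / 5 -2 4 / 3 2 9]. Elementwise product with the kernel and sum: 1·3 + 5·-1 + -2·-1 + 3·-1 + 2·-2 + 9·1.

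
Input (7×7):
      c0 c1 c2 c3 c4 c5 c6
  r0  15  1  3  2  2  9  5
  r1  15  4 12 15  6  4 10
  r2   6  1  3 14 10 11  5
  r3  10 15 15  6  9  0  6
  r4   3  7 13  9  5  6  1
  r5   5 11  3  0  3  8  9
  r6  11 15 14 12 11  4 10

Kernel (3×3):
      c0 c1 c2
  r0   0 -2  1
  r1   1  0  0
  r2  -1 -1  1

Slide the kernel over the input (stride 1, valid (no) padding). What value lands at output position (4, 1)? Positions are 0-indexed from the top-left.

-23

The receptive field on the input at this output position is [7 13 9 / 11 3 0 / 15 14 12]. Elementwise product with the kernel and sum: 13·-2 + 9·1 + 11·1 + 15·-1 + 14·-1 + 12·1.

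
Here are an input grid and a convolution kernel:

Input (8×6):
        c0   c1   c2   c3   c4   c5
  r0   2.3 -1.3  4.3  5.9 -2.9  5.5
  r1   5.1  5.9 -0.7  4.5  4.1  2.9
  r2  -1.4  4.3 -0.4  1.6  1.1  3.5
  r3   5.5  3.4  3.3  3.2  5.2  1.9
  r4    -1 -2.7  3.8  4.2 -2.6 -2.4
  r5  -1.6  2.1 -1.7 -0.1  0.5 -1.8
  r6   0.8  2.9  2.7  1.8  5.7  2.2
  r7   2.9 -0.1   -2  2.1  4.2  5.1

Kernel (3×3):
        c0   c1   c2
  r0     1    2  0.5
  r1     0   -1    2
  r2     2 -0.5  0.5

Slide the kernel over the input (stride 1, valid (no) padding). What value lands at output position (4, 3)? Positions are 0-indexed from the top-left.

The receptive field on the input at this output position is [4.2 -2.6 -2.4 / -0.1 0.5 -1.8 / 1.8 5.7 2.2]. Elementwise product with the kernel and sum: 4.2·1 + -2.6·2 + -2.4·0.5 + 0.5·-1 + -1.8·2 + 1.8·2 + 5.7·-0.5 + 2.2·0.5.

-4.45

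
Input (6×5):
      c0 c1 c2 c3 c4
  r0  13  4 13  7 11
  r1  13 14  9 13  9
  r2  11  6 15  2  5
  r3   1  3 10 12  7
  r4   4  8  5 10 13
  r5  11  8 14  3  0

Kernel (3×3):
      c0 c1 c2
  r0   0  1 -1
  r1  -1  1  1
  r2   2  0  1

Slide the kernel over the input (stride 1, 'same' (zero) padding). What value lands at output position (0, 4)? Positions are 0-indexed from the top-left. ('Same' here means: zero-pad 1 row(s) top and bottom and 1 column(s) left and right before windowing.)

The receptive field on the zero-padded input at this output position is [0 0 0 / 7 11 0 / 13 9 0]. Elementwise product with the kernel and sum: 0·1 + 0·-1 + 7·-1 + 11·1 + 0·1 + 13·2 + 0·1.

30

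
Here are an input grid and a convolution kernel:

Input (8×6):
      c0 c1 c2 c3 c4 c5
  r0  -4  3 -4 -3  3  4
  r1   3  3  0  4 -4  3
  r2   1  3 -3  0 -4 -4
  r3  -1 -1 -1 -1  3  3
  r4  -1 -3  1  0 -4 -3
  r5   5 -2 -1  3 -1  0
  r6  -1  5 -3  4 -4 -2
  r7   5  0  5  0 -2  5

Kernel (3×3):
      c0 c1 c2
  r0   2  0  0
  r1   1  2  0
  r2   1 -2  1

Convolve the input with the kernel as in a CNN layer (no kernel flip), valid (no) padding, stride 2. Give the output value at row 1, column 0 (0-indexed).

The receptive field on the input at this output position is [1 3 -3 / -1 -1 -1 / -1 -3 1]. Elementwise product with the kernel and sum: 1·2 + -1·1 + -1·2 + -1·1 + -3·-2 + 1·1.

5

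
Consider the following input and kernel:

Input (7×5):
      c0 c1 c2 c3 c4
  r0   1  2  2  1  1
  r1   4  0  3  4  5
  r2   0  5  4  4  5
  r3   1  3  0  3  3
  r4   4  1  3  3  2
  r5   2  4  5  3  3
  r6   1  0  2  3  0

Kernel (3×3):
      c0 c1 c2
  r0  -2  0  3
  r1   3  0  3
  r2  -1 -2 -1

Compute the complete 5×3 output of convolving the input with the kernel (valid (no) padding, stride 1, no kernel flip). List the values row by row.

11 -6 6
6 33 27
6 10 5
4 -2 10
19 21 16

Output[0,0]: The receptive field on the input at this output position is [1 2 2 / 4 0 3 / 0 5 4]. Elementwise product with the kernel and sum: 1·-2 + 2·3 + 4·3 + 3·3 + 0·-1 + 5·-2 + 4·-1.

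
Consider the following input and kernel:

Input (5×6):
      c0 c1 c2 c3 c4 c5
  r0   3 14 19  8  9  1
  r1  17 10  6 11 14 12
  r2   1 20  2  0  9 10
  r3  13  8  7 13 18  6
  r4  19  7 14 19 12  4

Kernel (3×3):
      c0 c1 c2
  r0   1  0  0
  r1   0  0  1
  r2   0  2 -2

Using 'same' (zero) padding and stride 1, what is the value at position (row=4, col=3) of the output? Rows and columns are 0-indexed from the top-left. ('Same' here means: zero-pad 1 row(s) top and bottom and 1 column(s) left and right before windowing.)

The receptive field on the zero-padded input at this output position is [7 13 18 / 14 19 12 / 0 0 0]. Elementwise product with the kernel and sum: 7·1 + 12·1 + 0·2 + 0·-2.

19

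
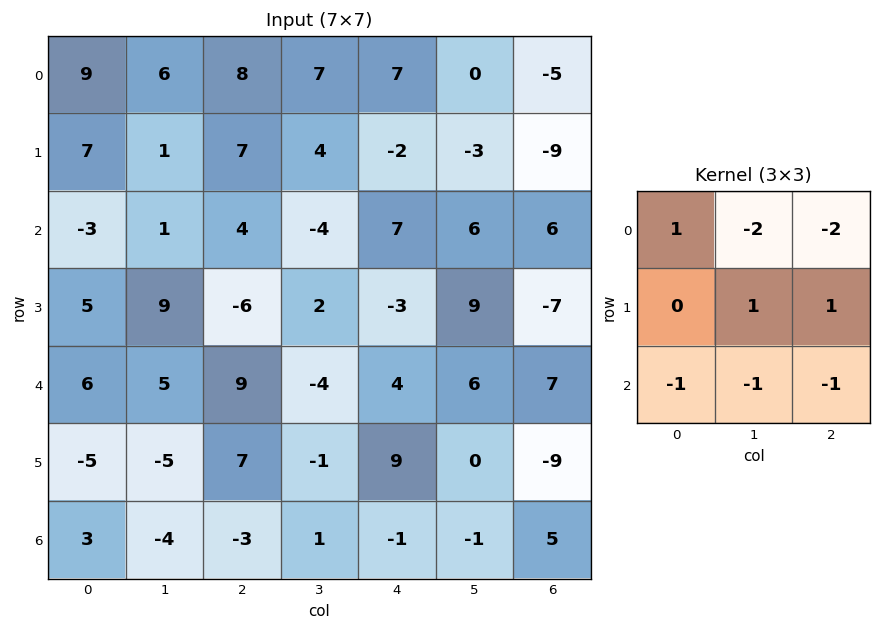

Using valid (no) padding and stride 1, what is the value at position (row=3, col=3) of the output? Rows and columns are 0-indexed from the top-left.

The receptive field on the input at this output position is [2 -3 9 / -4 4 6 / -1 9 0]. Elementwise product with the kernel and sum: 2·1 + -3·-2 + 9·-2 + 4·1 + 6·1 + -1·-1 + 9·-1 + 0·-1.

-8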